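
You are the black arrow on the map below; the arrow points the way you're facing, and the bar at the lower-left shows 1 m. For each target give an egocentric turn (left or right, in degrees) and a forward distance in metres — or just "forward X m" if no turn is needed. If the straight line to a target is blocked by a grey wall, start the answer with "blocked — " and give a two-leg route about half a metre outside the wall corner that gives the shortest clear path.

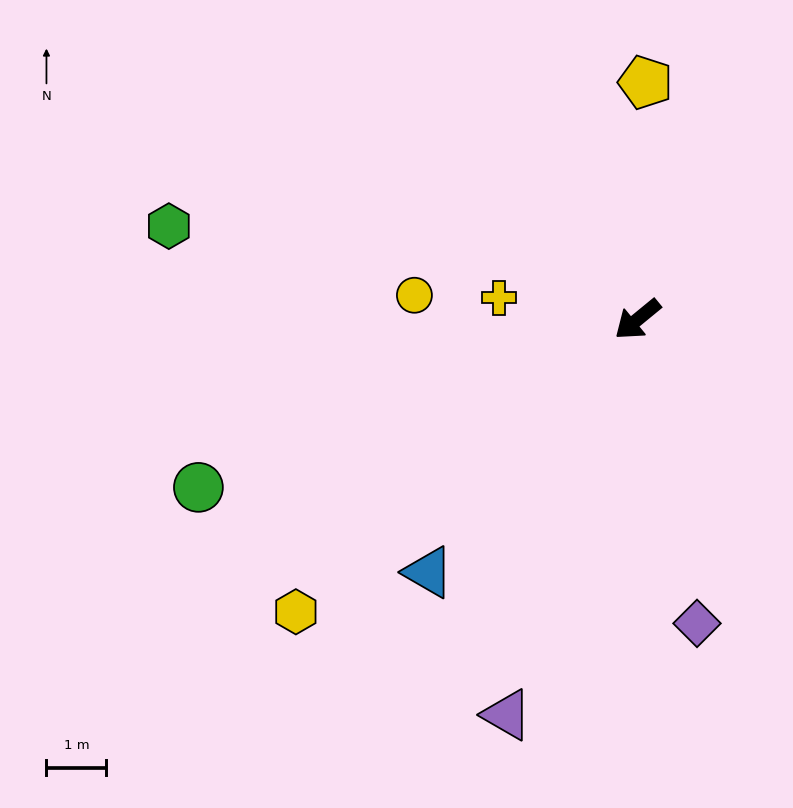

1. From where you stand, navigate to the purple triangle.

turn left 32°, forward 7.0 m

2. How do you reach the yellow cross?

turn right 48°, forward 2.3 m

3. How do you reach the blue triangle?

turn left 11°, forward 5.5 m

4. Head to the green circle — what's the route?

turn right 18°, forward 7.9 m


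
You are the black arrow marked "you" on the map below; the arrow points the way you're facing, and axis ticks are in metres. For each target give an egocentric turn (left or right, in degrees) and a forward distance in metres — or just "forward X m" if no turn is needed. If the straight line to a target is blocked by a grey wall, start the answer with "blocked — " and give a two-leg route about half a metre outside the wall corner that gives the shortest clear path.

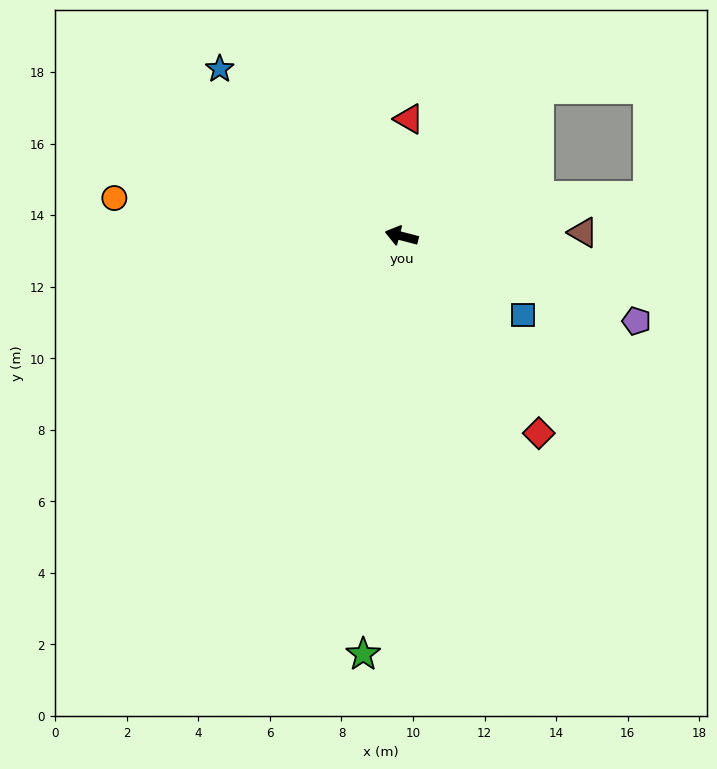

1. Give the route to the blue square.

turn left 161°, forward 4.0 m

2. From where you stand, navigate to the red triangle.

turn right 79°, forward 3.3 m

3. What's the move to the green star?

turn left 99°, forward 11.7 m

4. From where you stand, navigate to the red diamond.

turn left 139°, forward 6.7 m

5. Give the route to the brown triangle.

turn right 164°, forward 5.1 m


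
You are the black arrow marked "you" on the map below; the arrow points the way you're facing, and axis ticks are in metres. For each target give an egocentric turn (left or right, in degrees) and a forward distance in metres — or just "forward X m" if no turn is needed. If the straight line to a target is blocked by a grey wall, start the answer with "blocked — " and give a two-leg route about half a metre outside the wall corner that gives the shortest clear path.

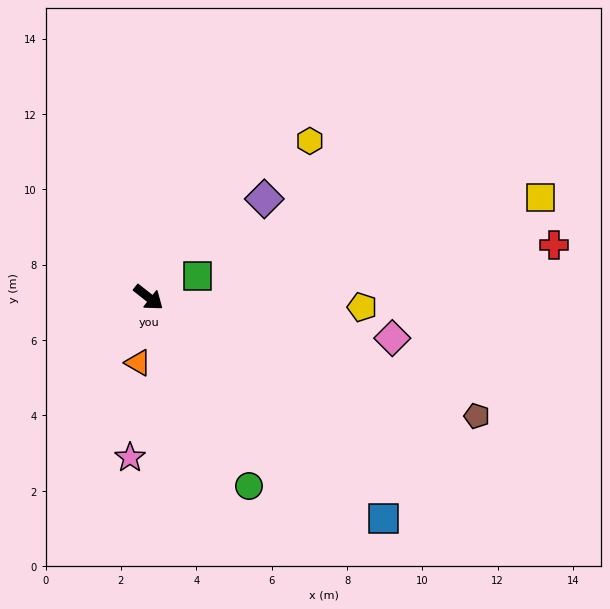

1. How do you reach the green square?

turn left 61°, forward 1.4 m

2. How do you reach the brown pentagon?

turn left 18°, forward 9.3 m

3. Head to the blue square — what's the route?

turn right 5°, forward 8.6 m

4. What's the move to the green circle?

turn right 24°, forward 5.7 m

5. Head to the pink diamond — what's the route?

turn left 29°, forward 6.6 m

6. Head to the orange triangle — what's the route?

turn right 61°, forward 1.8 m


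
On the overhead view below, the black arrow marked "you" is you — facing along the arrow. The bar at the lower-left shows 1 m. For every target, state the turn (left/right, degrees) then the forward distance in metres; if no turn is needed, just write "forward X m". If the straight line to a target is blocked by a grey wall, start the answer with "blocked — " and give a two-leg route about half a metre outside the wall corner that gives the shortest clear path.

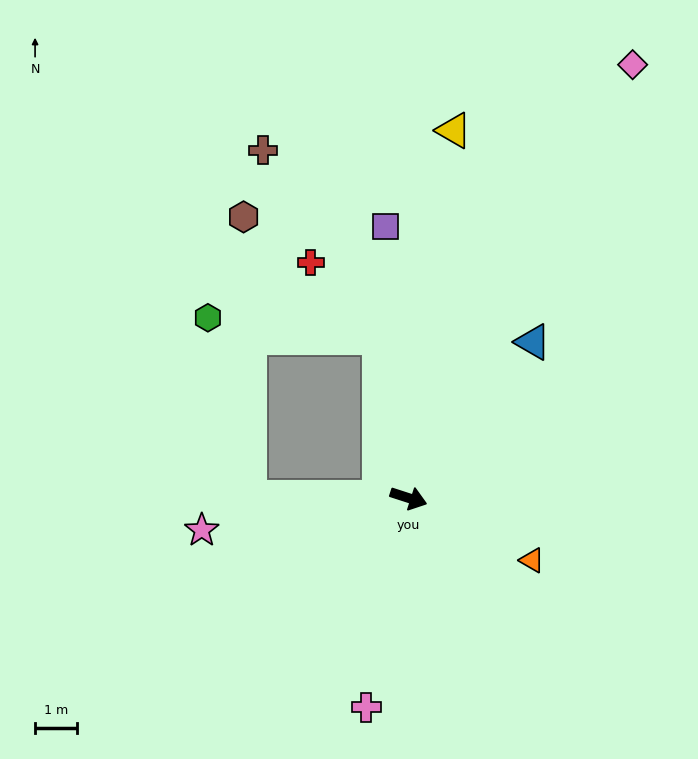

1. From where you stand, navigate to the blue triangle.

turn left 69°, forward 4.8 m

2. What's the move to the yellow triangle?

turn left 101°, forward 8.9 m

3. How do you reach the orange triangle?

turn right 9°, forward 3.3 m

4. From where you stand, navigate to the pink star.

turn right 153°, forward 5.0 m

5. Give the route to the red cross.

blocked — turn left 118°, forward 3.9 m, then turn left 33°, forward 2.4 m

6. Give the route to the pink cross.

turn right 83°, forward 5.1 m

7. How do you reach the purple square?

turn left 113°, forward 6.5 m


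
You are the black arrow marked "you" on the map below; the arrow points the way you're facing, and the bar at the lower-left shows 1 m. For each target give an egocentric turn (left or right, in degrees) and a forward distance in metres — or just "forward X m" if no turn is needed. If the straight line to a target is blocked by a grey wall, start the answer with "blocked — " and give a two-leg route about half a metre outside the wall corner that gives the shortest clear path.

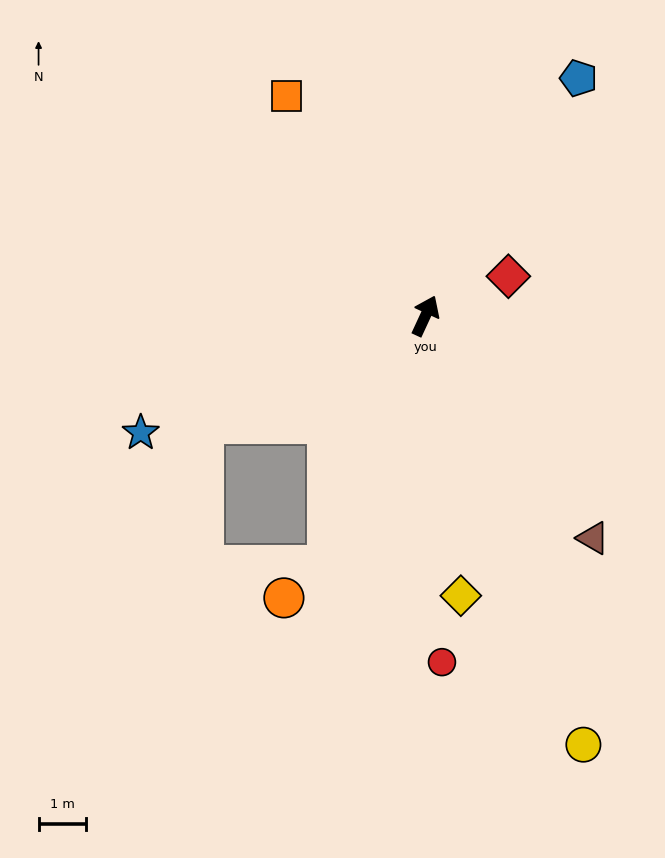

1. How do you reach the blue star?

turn left 137°, forward 6.5 m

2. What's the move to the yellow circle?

turn right 135°, forward 9.7 m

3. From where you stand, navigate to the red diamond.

turn right 40°, forward 1.9 m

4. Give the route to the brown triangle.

turn right 118°, forward 5.9 m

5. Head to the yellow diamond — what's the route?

turn right 148°, forward 6.0 m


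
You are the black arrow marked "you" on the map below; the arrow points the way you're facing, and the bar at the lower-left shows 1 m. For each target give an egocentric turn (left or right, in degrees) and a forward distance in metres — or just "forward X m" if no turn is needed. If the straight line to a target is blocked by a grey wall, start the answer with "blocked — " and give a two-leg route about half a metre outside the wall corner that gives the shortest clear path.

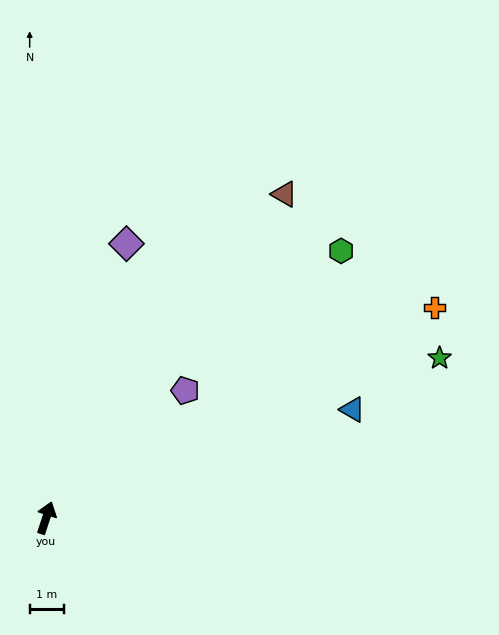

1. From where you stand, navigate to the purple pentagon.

turn right 29°, forward 5.4 m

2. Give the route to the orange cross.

turn right 43°, forward 12.7 m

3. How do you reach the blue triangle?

turn right 52°, forward 9.3 m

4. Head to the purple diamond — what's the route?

forward 8.2 m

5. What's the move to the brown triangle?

turn right 18°, forward 11.6 m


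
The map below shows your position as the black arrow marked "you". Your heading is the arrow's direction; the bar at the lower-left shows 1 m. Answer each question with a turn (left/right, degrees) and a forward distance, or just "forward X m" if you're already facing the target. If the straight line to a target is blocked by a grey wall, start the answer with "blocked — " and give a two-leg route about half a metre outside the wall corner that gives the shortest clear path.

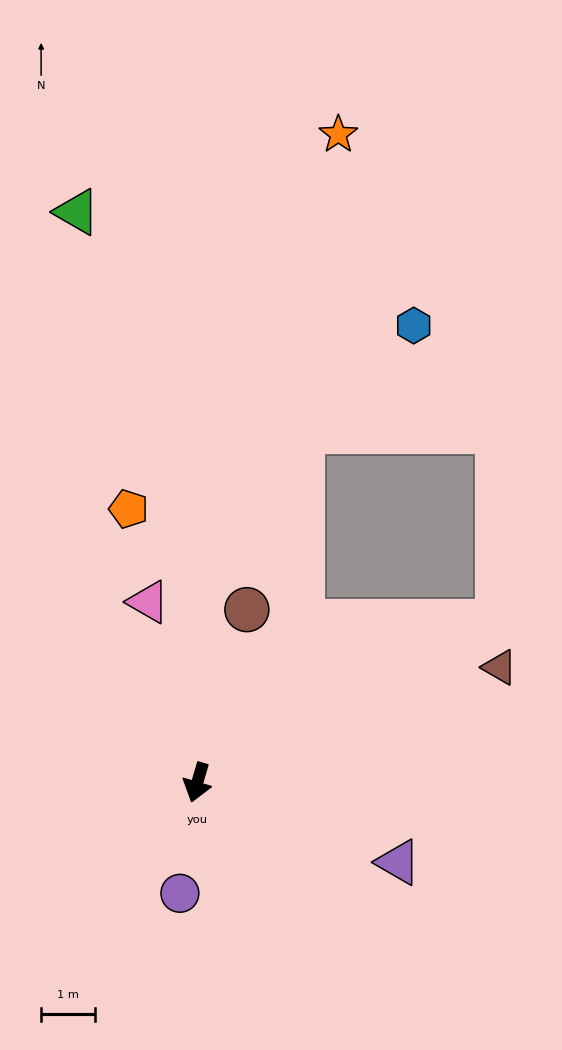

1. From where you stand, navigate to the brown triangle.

turn left 127°, forward 6.1 m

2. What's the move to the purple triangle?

turn left 85°, forward 4.0 m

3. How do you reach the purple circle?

turn left 7°, forward 2.1 m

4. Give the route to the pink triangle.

turn right 148°, forward 3.5 m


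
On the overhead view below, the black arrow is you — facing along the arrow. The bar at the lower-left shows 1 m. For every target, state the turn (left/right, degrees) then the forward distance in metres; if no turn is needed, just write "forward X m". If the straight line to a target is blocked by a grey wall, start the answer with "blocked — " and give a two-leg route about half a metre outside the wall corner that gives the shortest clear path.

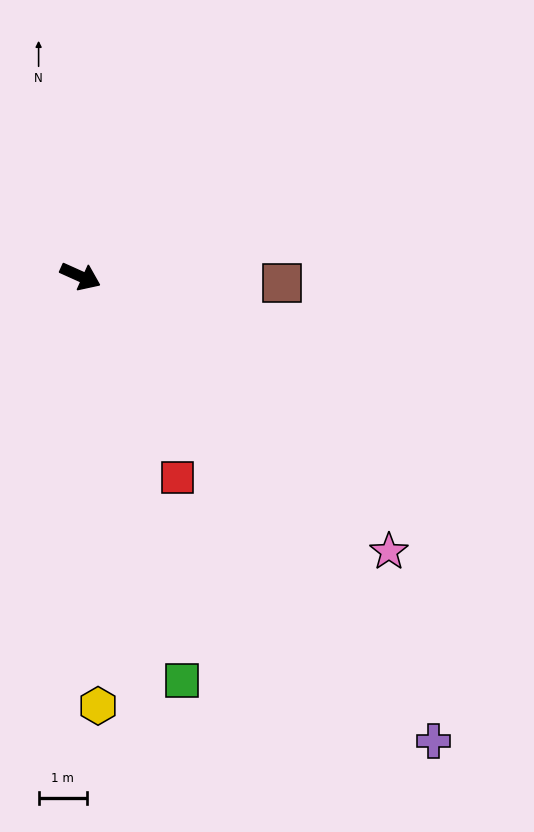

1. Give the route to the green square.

turn right 52°, forward 8.6 m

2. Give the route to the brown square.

turn left 22°, forward 4.2 m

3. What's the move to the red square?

turn right 40°, forward 4.6 m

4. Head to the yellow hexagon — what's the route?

turn right 63°, forward 8.9 m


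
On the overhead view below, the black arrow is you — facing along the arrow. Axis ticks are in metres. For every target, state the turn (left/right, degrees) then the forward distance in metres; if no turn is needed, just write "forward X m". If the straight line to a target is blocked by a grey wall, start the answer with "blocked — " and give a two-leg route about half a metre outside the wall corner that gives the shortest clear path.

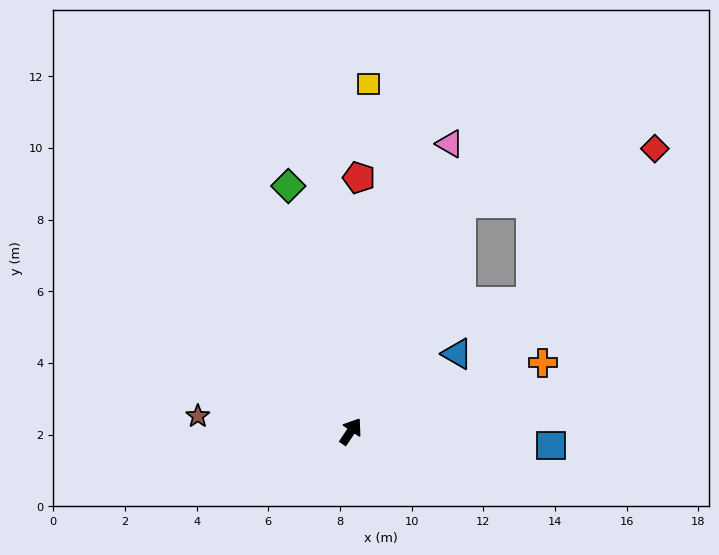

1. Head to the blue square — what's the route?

turn right 60°, forward 5.6 m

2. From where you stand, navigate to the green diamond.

turn left 48°, forward 7.1 m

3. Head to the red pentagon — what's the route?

turn left 32°, forward 7.1 m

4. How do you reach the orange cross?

turn right 36°, forward 5.7 m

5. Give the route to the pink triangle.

turn left 15°, forward 8.5 m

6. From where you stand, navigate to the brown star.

turn left 118°, forward 4.3 m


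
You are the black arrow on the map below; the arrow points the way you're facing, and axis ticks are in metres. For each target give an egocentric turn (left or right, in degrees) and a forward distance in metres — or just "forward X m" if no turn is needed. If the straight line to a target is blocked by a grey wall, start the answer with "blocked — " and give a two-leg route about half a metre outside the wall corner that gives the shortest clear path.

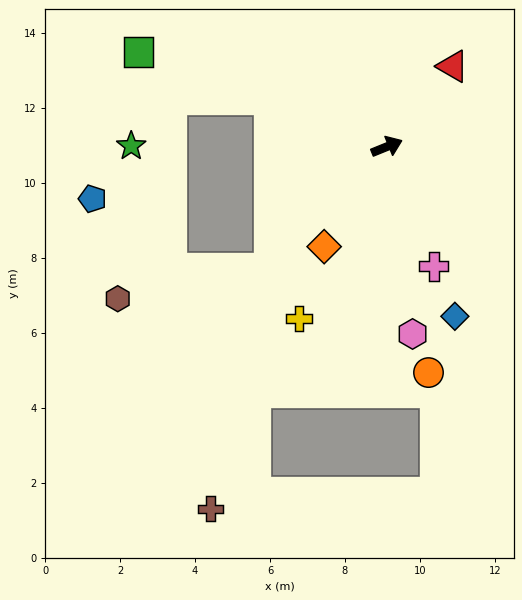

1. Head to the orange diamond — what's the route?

turn right 144°, forward 3.1 m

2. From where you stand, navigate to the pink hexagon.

turn right 104°, forward 5.0 m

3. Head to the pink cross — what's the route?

turn right 91°, forward 3.4 m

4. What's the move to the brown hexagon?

blocked — turn right 156°, forward 4.5 m, then turn right 35°, forward 4.1 m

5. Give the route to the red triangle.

turn left 29°, forward 2.8 m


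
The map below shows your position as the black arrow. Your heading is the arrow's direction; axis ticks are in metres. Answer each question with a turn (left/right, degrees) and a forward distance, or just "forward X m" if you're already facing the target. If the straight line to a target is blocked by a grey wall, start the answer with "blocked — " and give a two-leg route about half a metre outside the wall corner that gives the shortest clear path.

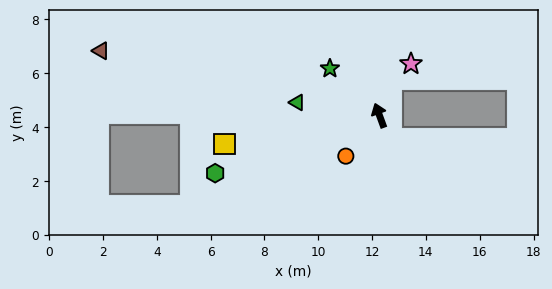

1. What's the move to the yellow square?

turn left 80°, forward 5.8 m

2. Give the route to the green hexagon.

turn left 89°, forward 6.5 m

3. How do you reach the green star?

turn left 26°, forward 2.5 m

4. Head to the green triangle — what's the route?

turn left 61°, forward 3.1 m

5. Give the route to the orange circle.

turn left 120°, forward 2.0 m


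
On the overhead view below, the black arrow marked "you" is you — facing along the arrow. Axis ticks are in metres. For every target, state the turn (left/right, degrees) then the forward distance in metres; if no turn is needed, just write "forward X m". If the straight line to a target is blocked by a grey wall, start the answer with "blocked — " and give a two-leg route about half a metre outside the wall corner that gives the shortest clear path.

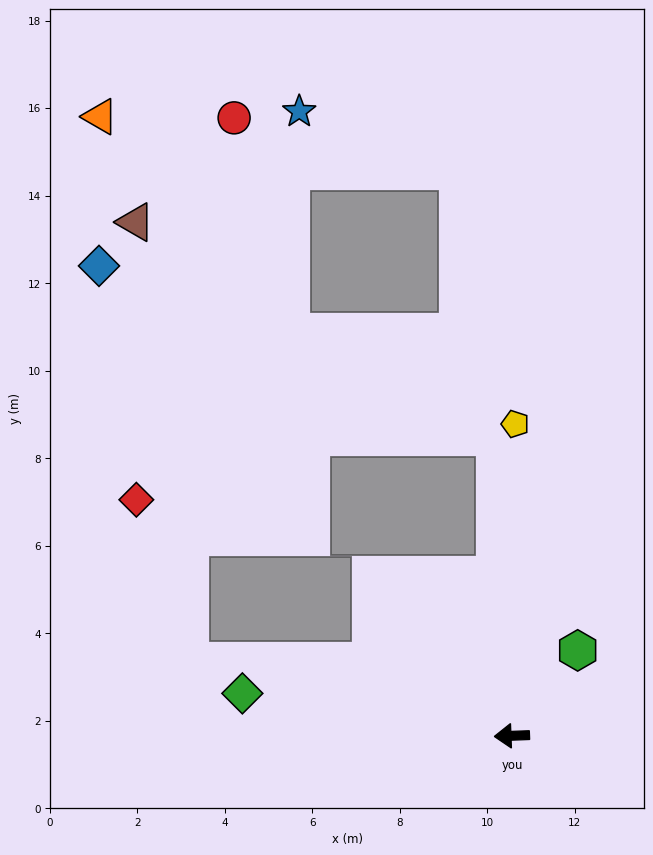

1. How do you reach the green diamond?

turn right 11°, forward 6.2 m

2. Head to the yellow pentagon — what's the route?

turn right 93°, forward 7.1 m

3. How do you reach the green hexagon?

turn right 130°, forward 2.5 m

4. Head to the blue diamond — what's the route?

blocked — turn right 89°, forward 6.8 m, then turn left 63°, forward 9.9 m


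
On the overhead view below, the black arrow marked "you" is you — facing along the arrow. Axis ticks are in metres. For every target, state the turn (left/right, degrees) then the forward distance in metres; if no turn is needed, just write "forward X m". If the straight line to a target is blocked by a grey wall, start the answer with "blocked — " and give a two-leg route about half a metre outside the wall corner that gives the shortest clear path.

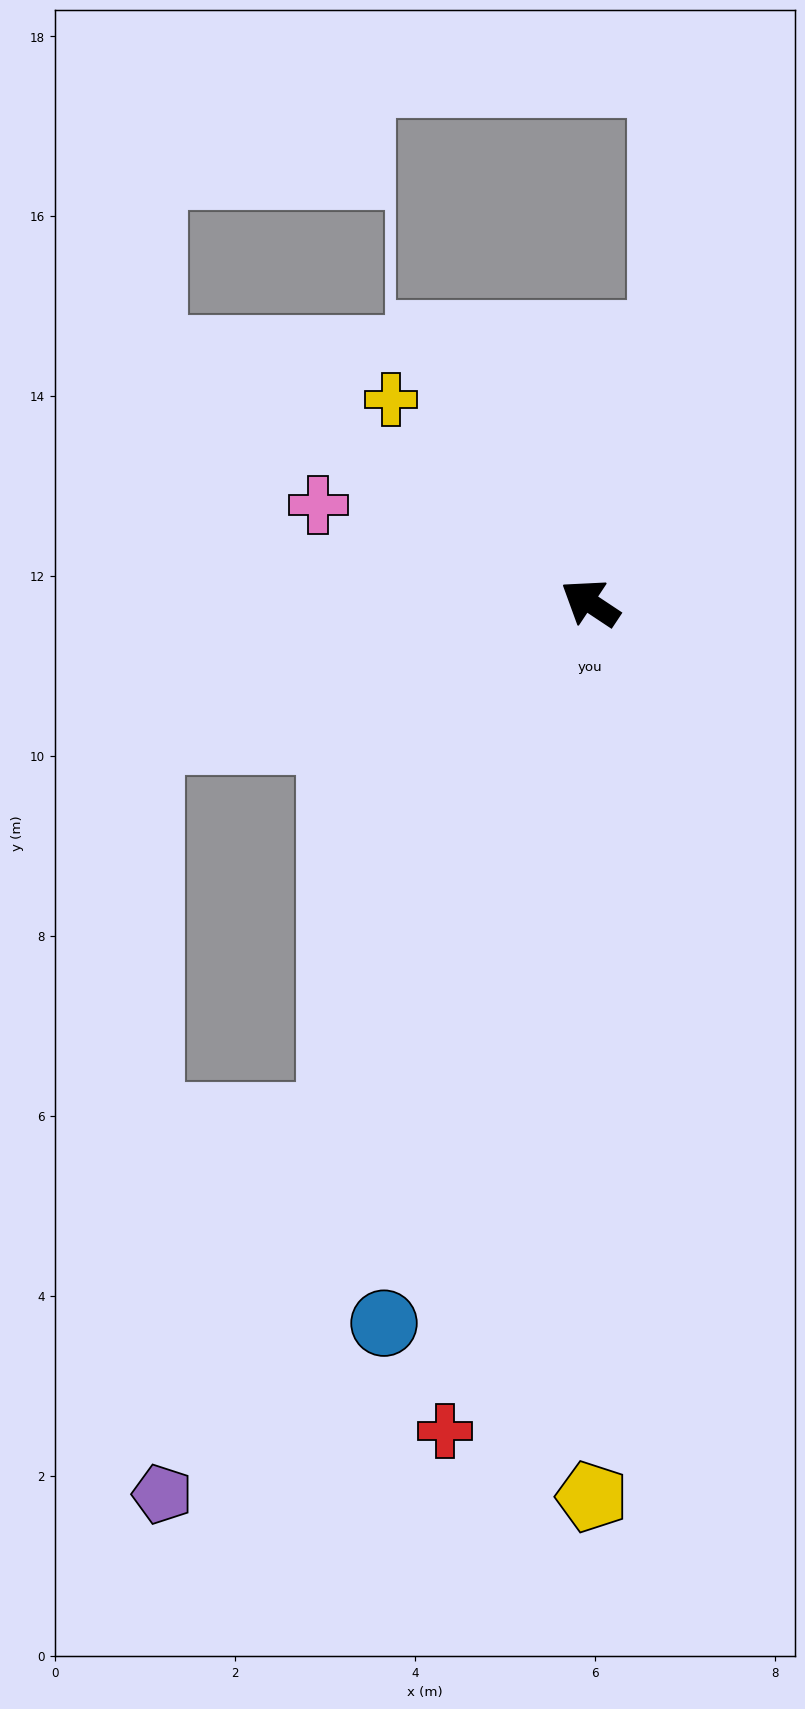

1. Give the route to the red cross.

turn left 114°, forward 9.3 m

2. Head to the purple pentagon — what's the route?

turn left 98°, forward 11.0 m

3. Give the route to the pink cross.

turn left 14°, forward 3.2 m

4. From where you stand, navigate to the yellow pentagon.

turn left 124°, forward 9.9 m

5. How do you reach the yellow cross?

turn right 12°, forward 3.2 m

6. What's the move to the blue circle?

turn left 108°, forward 8.3 m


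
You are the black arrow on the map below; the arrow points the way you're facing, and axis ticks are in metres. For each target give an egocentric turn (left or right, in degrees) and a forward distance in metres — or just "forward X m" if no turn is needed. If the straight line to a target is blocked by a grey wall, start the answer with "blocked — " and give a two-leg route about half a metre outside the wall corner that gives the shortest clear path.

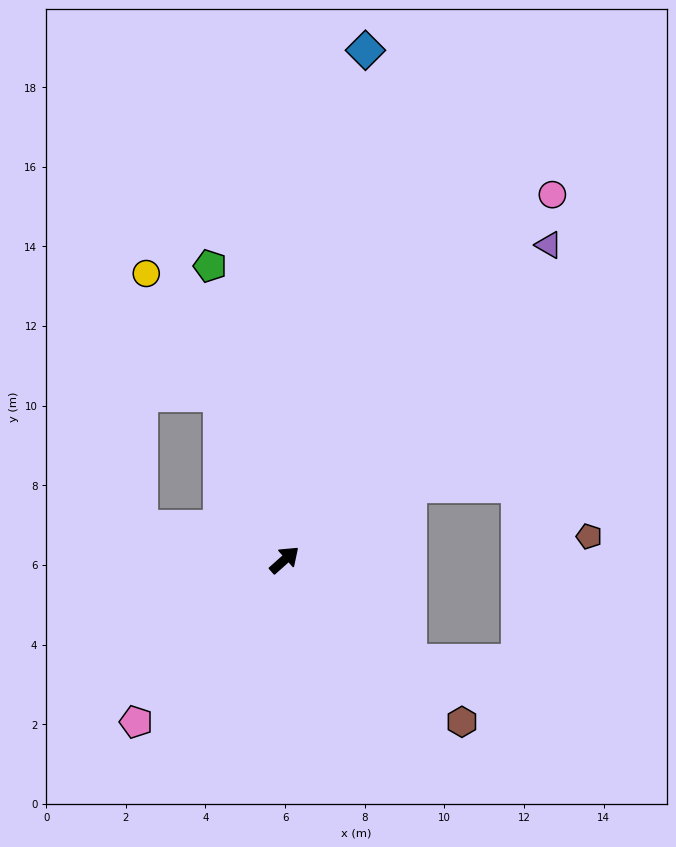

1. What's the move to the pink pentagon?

turn right 174°, forward 5.5 m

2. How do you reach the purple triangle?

turn left 8°, forward 10.3 m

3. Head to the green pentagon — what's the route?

turn left 63°, forward 7.6 m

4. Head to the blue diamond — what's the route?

turn left 39°, forward 13.0 m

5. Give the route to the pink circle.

turn left 12°, forward 11.4 m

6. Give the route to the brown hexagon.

turn right 84°, forward 6.0 m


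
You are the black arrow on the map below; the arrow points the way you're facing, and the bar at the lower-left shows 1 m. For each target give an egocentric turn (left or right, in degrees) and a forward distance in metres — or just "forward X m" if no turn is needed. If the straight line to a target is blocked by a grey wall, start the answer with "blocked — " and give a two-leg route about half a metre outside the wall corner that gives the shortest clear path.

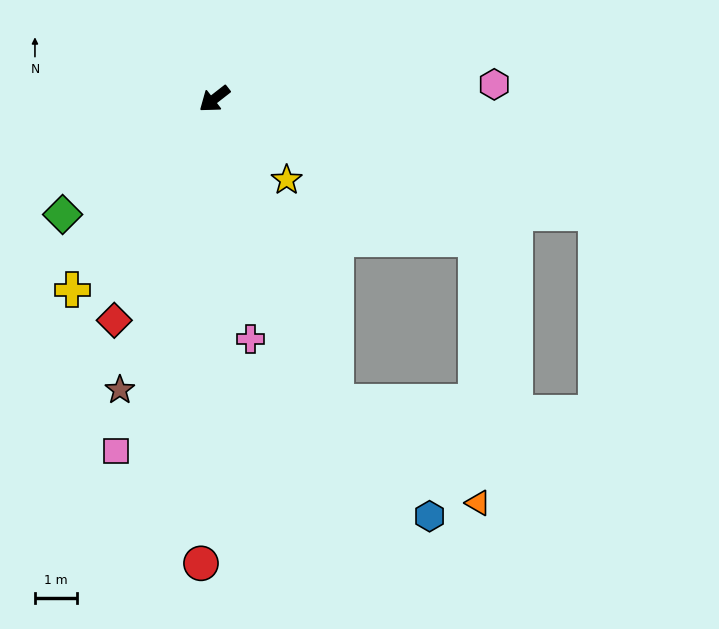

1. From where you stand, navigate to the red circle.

turn left 50°, forward 11.1 m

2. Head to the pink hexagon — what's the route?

turn left 145°, forward 6.7 m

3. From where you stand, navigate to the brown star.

turn left 34°, forward 7.3 m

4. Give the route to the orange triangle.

blocked — turn left 74°, forward 7.8 m, then turn left 33°, forward 4.2 m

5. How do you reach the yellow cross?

turn left 15°, forward 5.7 m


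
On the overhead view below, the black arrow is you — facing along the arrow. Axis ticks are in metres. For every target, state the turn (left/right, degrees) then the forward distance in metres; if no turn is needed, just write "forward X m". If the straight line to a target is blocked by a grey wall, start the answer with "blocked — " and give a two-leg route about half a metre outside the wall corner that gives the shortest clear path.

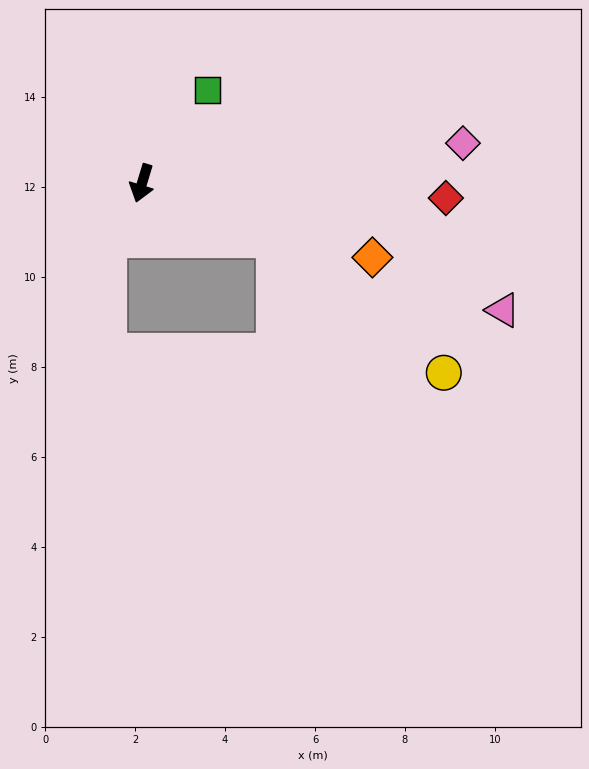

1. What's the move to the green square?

turn left 162°, forward 2.5 m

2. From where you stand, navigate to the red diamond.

turn left 104°, forward 6.8 m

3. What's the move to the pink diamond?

turn left 114°, forward 7.2 m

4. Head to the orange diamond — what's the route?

turn left 89°, forward 5.4 m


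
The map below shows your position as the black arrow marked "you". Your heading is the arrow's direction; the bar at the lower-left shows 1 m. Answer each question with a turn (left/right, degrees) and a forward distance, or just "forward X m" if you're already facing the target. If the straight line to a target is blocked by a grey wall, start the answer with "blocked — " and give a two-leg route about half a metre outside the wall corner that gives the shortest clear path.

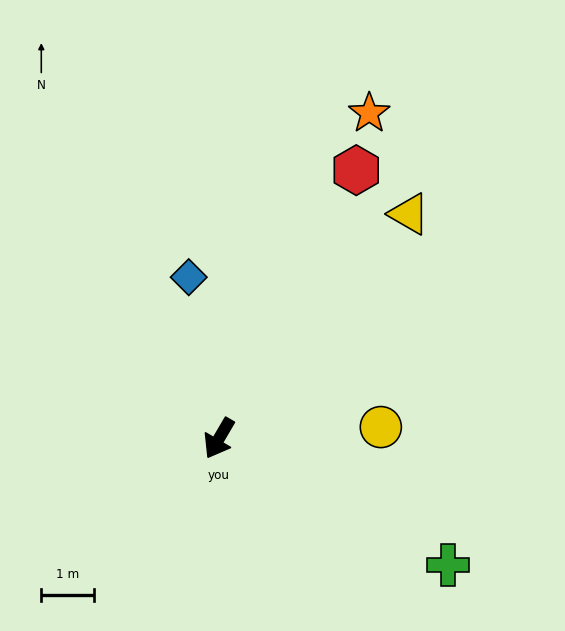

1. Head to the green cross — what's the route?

turn left 91°, forward 5.0 m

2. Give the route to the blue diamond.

turn right 139°, forward 3.1 m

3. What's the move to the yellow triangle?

turn left 170°, forward 5.6 m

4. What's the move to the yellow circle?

turn left 124°, forward 3.1 m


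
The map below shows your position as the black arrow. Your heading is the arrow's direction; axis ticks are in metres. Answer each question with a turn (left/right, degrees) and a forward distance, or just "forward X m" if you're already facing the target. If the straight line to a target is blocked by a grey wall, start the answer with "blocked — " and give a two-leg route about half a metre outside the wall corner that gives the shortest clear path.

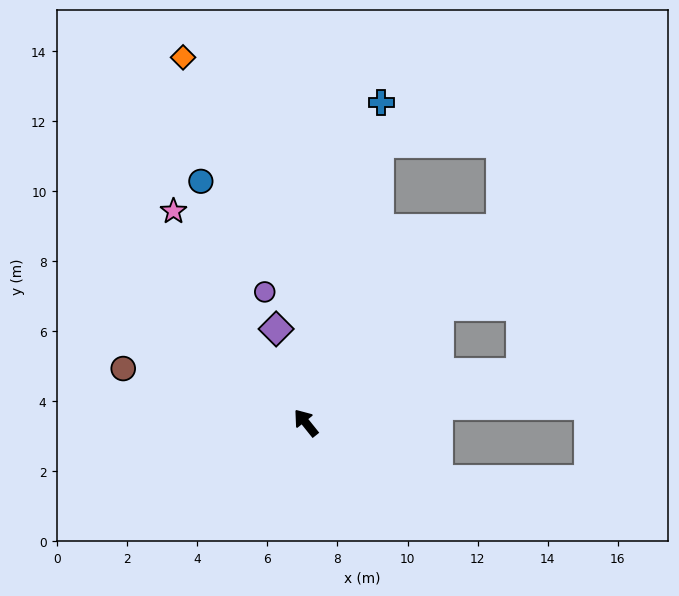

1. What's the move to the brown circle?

turn left 35°, forward 5.4 m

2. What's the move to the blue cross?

turn right 52°, forward 9.4 m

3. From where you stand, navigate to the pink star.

turn right 7°, forward 7.1 m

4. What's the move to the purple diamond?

turn right 21°, forward 2.8 m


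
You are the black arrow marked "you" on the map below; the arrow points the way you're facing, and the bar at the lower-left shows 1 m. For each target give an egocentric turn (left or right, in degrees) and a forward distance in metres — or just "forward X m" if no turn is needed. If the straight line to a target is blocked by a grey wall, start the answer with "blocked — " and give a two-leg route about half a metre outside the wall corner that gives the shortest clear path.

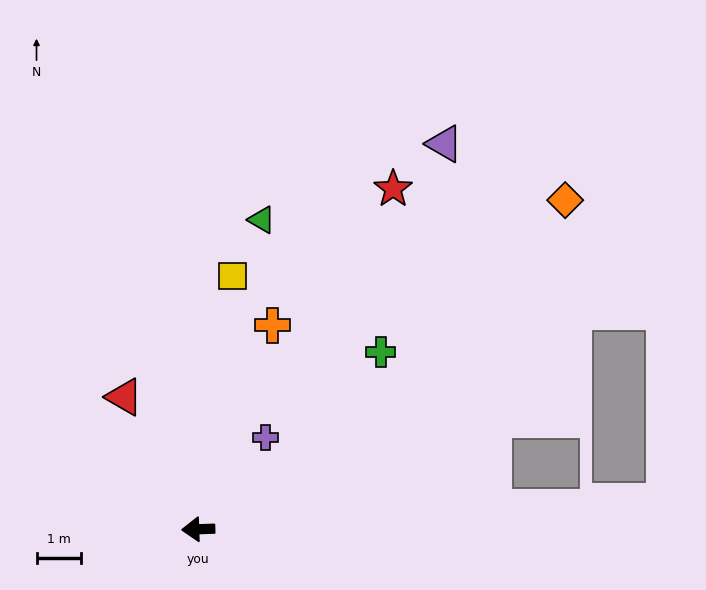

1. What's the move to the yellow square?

turn right 100°, forward 5.8 m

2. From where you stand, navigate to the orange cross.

turn right 112°, forward 4.9 m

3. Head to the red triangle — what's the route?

turn right 63°, forward 3.4 m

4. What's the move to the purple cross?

turn right 128°, forward 2.6 m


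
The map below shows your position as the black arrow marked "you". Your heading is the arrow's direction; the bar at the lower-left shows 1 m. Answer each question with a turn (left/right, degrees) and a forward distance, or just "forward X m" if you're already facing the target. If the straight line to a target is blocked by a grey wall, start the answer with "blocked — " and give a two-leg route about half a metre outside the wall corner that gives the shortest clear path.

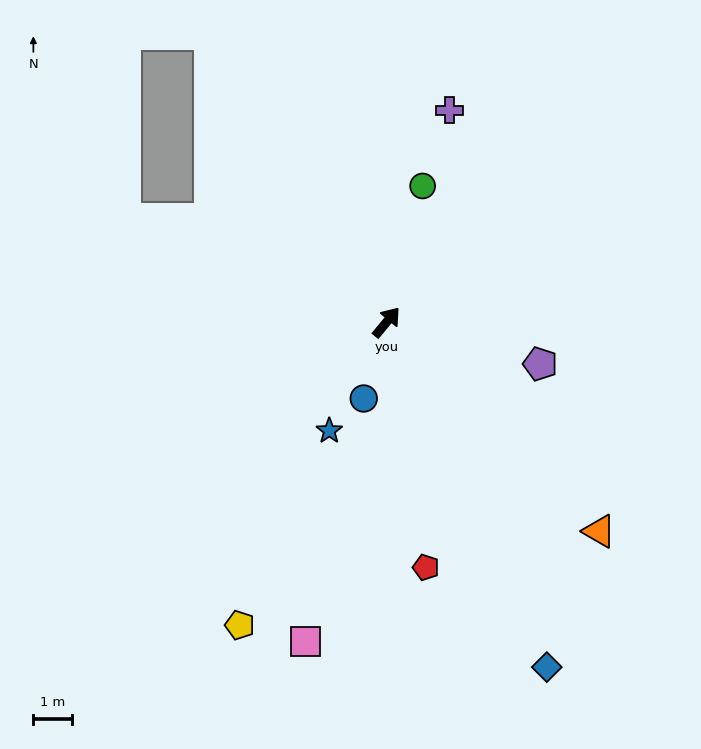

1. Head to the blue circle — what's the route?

turn right 157°, forward 2.1 m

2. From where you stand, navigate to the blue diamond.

turn right 115°, forward 10.0 m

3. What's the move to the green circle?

turn left 25°, forward 3.7 m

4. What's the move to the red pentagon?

turn right 131°, forward 6.5 m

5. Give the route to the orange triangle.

turn right 95°, forward 7.8 m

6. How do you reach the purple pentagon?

turn right 66°, forward 4.2 m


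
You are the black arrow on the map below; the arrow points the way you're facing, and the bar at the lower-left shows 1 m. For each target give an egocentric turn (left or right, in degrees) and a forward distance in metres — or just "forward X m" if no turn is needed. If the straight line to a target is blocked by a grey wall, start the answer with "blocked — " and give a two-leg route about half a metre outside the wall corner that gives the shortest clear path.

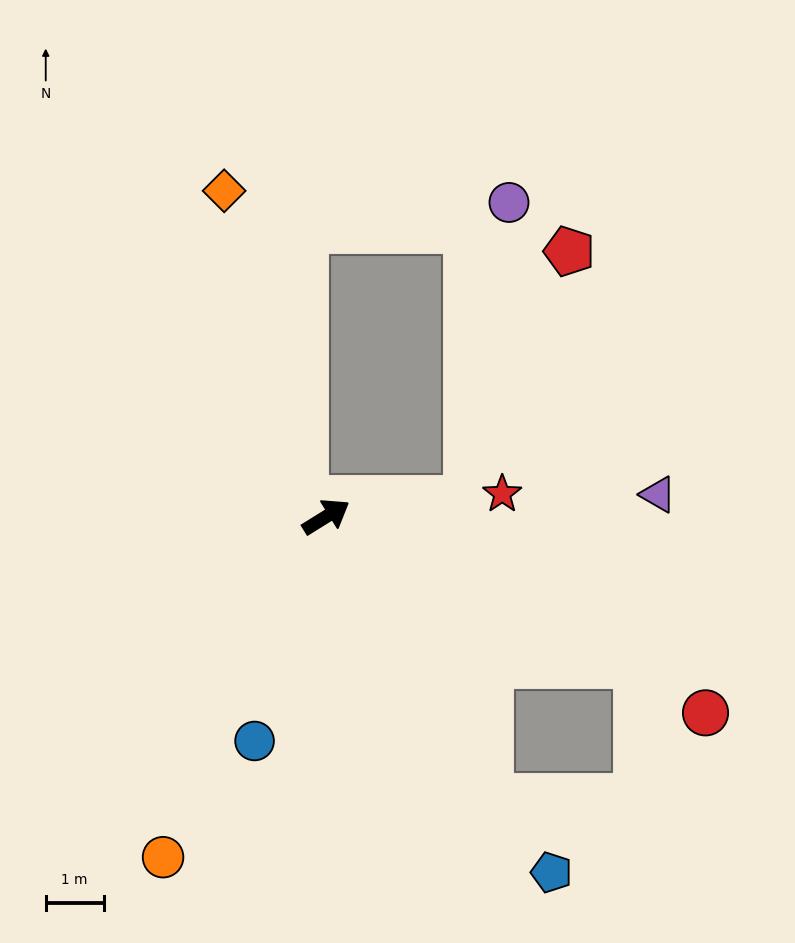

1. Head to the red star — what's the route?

turn right 25°, forward 3.1 m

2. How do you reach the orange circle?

turn right 147°, forward 6.5 m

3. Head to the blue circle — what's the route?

turn right 140°, forward 4.1 m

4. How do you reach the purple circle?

blocked — turn right 25°, forward 2.5 m, then turn left 75°, forward 5.2 m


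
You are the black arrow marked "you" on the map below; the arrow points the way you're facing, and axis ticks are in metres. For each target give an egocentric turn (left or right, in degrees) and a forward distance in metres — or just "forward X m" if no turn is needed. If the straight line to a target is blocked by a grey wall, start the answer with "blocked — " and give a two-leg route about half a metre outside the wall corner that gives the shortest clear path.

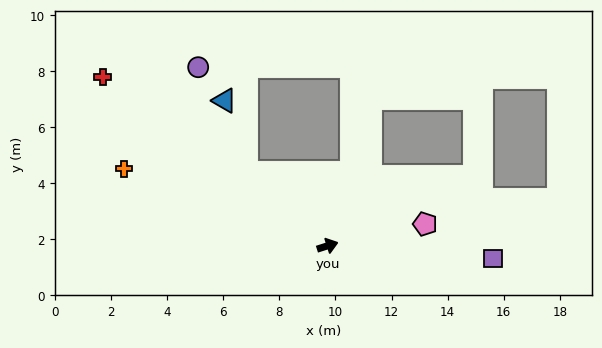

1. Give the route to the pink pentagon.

turn right 5°, forward 3.6 m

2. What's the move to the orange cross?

turn left 142°, forward 7.8 m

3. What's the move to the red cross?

turn left 125°, forward 10.0 m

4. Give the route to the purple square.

turn right 22°, forward 5.9 m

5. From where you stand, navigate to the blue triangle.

blocked — turn left 121°, forward 3.9 m, then turn right 32°, forward 2.7 m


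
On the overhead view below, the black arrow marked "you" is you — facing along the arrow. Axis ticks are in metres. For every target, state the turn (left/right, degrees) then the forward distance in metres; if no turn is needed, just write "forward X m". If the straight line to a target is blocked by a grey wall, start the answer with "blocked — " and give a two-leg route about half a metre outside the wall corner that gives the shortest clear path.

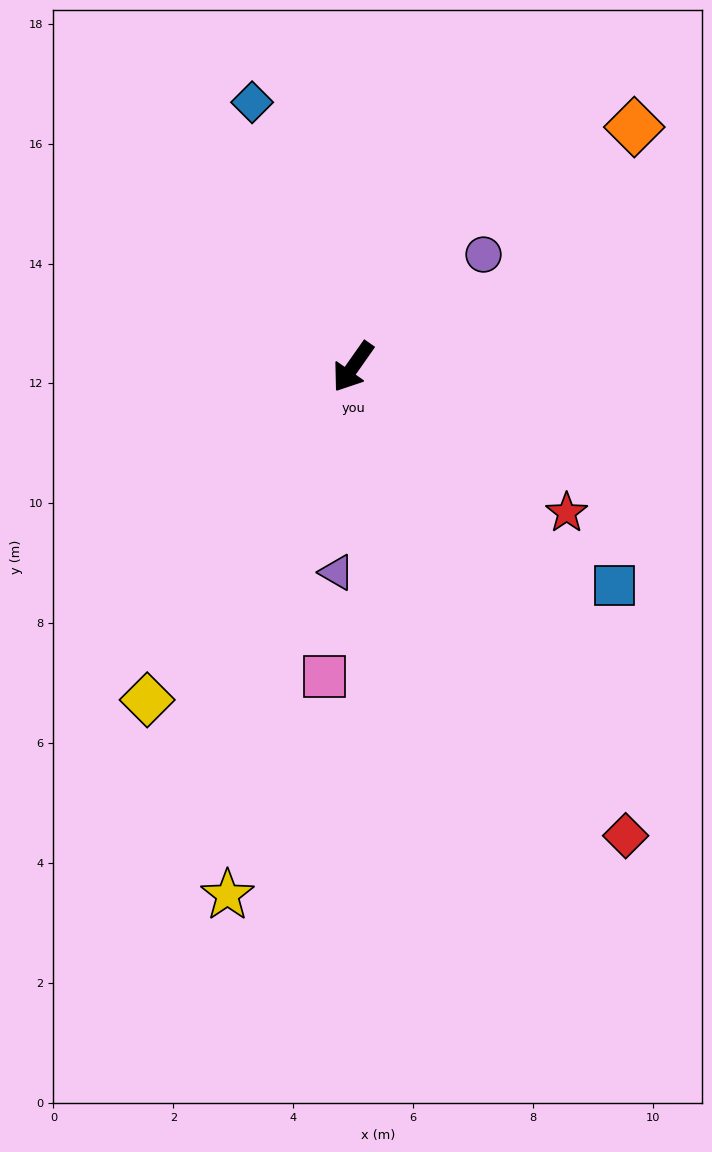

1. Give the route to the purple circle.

turn left 166°, forward 2.9 m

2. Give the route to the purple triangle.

turn left 31°, forward 3.4 m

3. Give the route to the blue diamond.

turn right 124°, forward 4.7 m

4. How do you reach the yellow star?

turn left 22°, forward 9.1 m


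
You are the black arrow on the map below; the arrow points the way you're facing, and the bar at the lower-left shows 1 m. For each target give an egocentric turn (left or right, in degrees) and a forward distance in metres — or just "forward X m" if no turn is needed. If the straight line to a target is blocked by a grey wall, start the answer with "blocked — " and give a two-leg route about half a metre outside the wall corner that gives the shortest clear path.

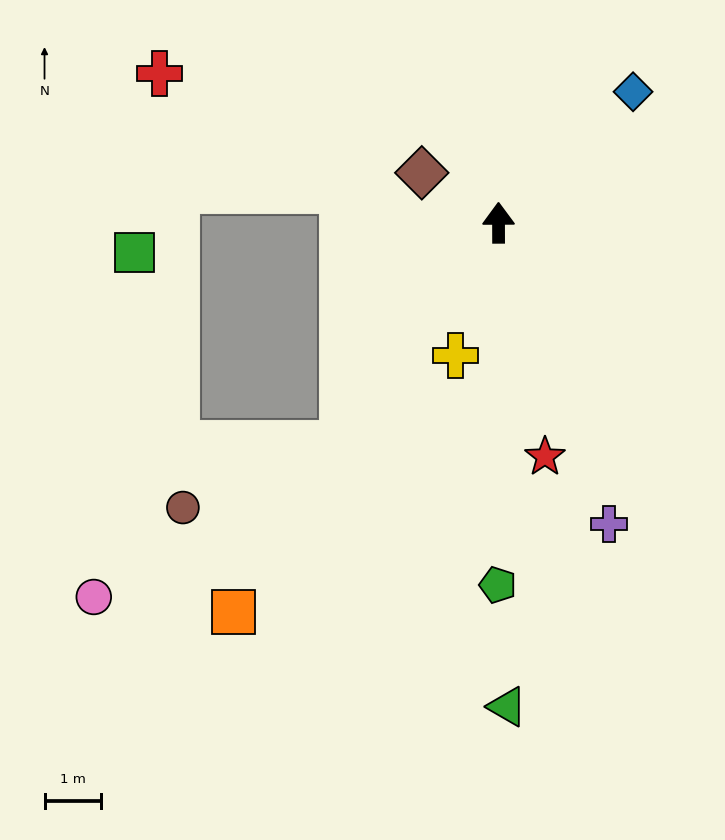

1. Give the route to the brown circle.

blocked — turn left 145°, forward 4.8 m, then turn right 34°, forward 3.1 m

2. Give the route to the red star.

turn right 169°, forward 4.2 m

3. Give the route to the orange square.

turn left 146°, forward 8.4 m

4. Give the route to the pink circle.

blocked — turn left 145°, forward 4.8 m, then turn right 24°, forward 5.2 m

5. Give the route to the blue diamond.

turn right 46°, forward 3.3 m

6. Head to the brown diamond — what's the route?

turn left 57°, forward 1.6 m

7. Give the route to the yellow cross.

turn left 162°, forward 2.5 m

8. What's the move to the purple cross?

turn right 160°, forward 5.7 m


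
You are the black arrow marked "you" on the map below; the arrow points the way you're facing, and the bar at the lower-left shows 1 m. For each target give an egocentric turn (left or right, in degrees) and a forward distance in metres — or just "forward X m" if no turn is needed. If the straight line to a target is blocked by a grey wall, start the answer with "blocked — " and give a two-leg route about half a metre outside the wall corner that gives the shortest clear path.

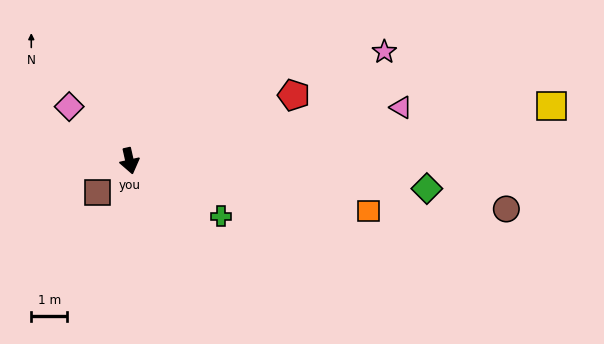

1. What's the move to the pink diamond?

turn right 145°, forward 2.2 m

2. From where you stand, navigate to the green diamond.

turn left 72°, forward 8.3 m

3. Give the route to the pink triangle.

turn left 88°, forward 7.7 m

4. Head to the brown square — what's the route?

turn right 58°, forward 1.3 m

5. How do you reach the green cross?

turn left 46°, forward 3.0 m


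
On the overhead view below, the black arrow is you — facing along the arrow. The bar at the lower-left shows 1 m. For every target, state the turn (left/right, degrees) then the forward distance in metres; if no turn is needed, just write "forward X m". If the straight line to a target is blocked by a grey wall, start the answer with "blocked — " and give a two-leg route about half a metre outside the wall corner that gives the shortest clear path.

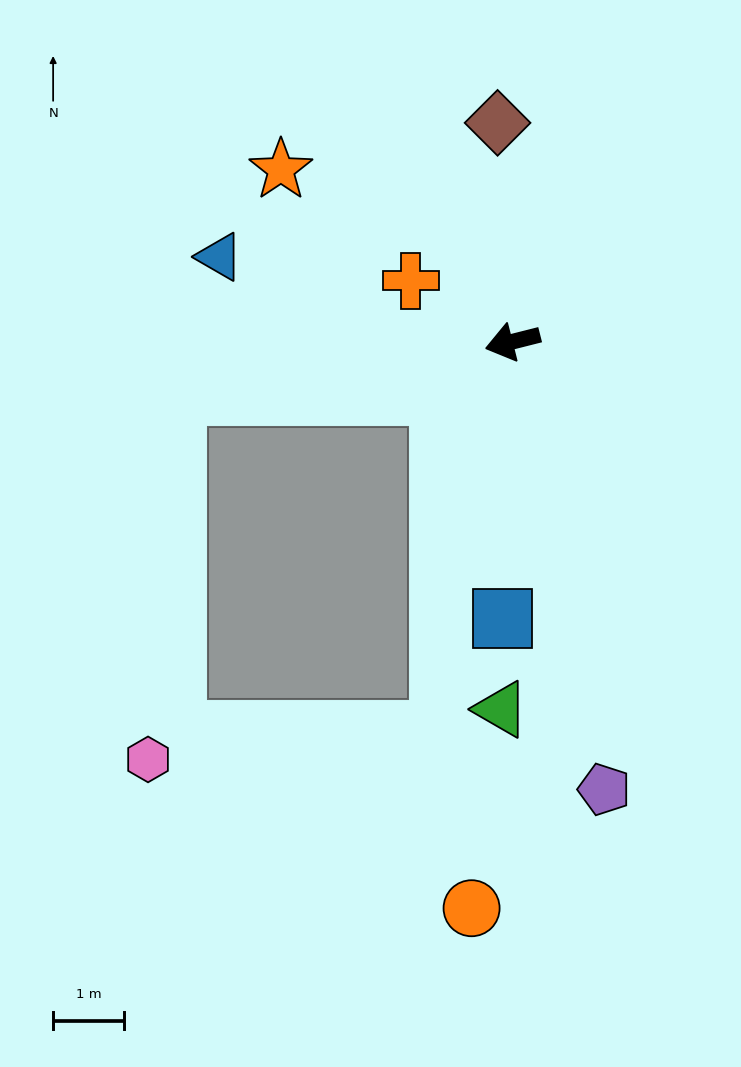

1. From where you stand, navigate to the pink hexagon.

blocked — turn right 5°, forward 4.8 m, then turn left 76°, forward 5.2 m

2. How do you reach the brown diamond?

turn right 100°, forward 3.1 m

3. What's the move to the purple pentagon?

turn left 87°, forward 6.5 m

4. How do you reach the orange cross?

turn right 45°, forward 1.7 m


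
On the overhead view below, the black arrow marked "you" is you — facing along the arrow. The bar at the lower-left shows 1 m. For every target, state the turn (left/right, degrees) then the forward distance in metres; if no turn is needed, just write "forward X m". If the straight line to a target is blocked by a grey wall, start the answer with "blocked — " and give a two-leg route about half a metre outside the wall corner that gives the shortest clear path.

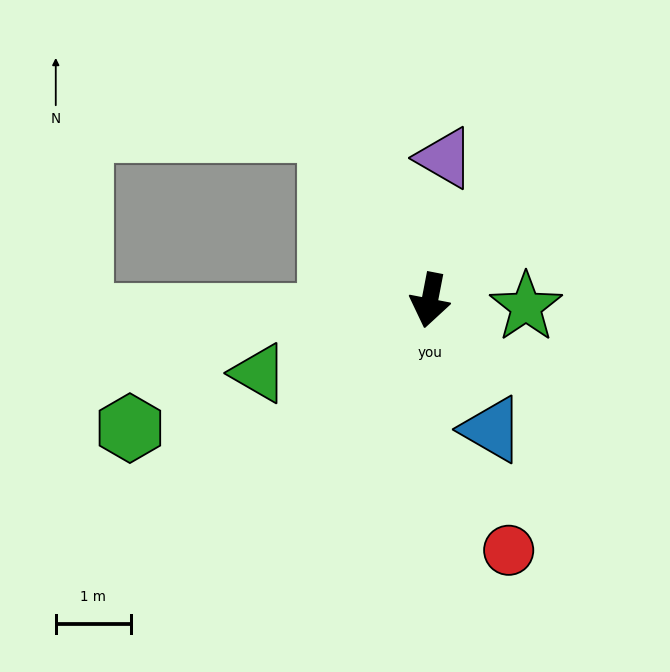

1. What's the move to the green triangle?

turn right 56°, forward 2.5 m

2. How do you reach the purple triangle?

turn right 175°, forward 1.9 m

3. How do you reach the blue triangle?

turn left 37°, forward 1.9 m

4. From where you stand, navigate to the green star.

turn left 97°, forward 1.3 m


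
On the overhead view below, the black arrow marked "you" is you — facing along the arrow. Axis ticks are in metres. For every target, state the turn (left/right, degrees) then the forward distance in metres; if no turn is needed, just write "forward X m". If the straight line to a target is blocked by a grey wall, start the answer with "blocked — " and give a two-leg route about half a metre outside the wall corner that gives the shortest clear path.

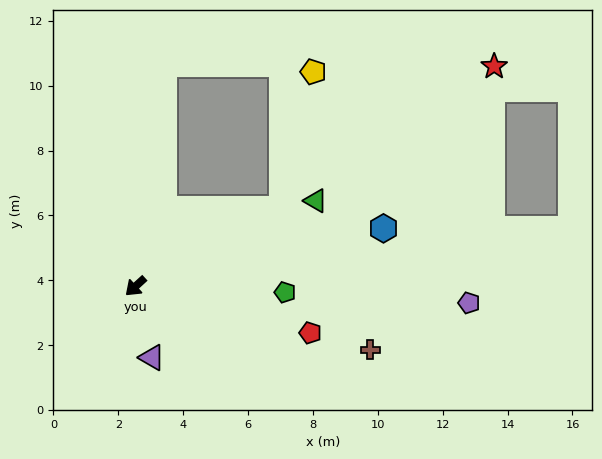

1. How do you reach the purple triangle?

turn left 60°, forward 2.3 m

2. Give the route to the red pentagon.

turn left 123°, forward 5.6 m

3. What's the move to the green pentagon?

turn left 135°, forward 4.6 m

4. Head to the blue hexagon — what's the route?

turn left 151°, forward 7.8 m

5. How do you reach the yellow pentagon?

blocked — turn left 165°, forward 5.1 m, then turn left 50°, forward 4.4 m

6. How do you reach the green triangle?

turn left 163°, forward 6.1 m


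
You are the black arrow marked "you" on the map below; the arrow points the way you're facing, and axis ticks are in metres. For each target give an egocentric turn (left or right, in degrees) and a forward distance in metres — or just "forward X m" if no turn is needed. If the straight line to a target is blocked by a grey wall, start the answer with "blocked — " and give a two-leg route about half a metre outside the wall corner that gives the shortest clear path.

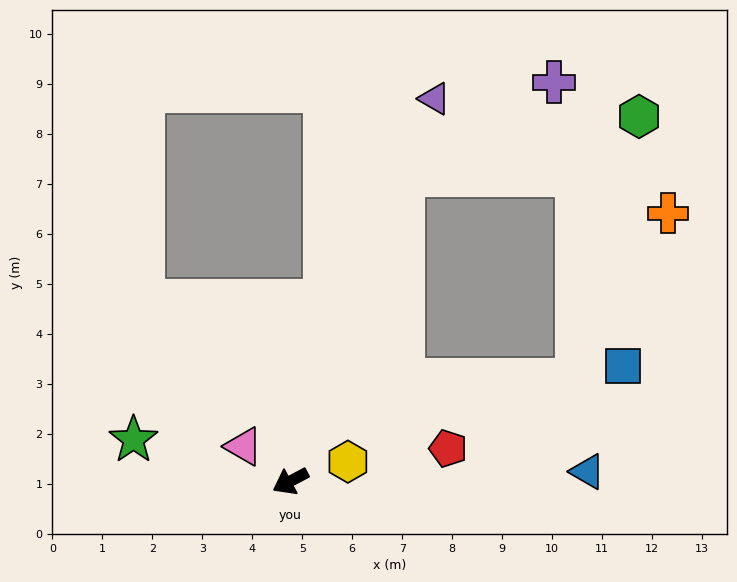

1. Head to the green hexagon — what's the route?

blocked — turn right 138°, forward 6.5 m, then turn right 56°, forward 4.9 m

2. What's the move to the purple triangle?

turn right 139°, forward 8.2 m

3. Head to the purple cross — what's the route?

blocked — turn right 138°, forward 6.5 m, then turn right 38°, forward 3.5 m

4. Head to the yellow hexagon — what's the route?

turn left 171°, forward 1.2 m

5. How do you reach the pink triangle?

turn right 64°, forward 1.2 m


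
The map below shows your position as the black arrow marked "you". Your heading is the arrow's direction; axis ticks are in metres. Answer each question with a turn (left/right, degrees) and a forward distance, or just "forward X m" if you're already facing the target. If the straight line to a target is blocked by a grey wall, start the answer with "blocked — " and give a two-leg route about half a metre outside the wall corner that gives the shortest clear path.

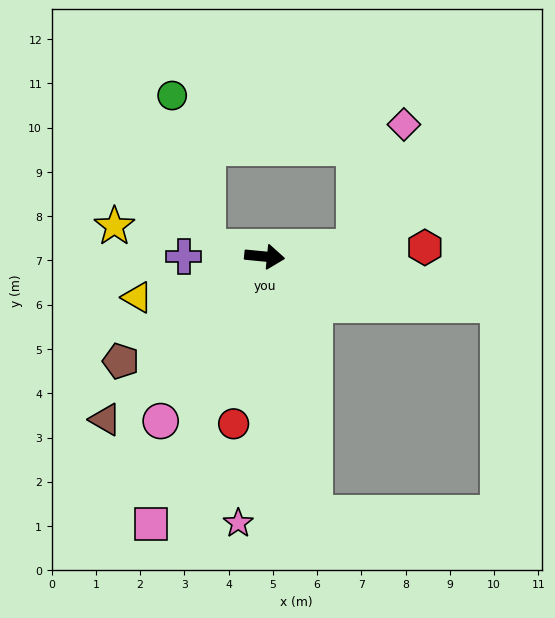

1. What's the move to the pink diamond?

blocked — turn left 11°, forward 2.1 m, then turn left 63°, forward 3.0 m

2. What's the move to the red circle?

turn right 95°, forward 3.8 m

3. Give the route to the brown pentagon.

turn right 138°, forward 4.0 m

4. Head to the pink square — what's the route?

turn right 107°, forward 6.6 m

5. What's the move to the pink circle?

turn right 117°, forward 4.4 m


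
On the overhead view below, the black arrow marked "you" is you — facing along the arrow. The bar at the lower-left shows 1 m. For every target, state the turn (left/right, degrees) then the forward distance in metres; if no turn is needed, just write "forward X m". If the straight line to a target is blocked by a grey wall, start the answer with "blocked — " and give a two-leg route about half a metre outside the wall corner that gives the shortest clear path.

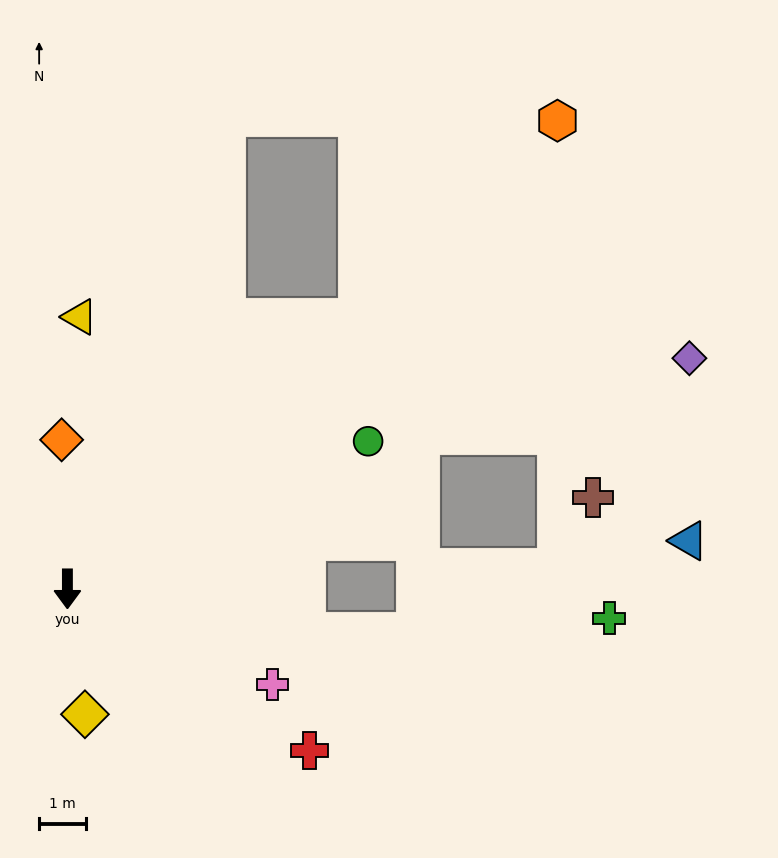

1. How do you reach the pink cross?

turn left 65°, forward 4.8 m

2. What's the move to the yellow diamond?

turn left 8°, forward 2.7 m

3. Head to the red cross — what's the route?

turn left 56°, forward 6.2 m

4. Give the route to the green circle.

turn left 116°, forward 7.2 m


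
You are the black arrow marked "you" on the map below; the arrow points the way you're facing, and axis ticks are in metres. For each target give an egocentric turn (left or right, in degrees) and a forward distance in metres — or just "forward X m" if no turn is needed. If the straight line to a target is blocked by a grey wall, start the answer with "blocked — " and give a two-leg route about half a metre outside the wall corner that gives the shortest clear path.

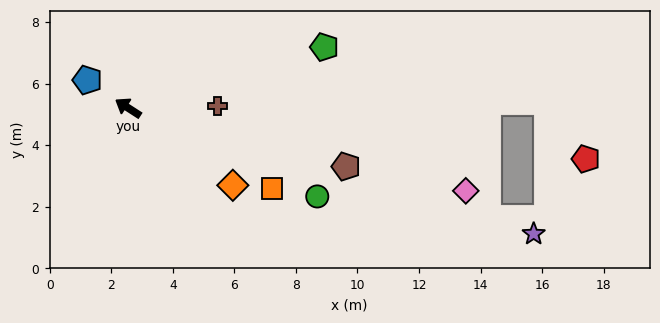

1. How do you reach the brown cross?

turn right 146°, forward 2.9 m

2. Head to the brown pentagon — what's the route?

turn right 162°, forward 7.3 m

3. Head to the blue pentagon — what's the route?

forward 1.6 m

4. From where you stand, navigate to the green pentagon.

turn right 130°, forward 6.7 m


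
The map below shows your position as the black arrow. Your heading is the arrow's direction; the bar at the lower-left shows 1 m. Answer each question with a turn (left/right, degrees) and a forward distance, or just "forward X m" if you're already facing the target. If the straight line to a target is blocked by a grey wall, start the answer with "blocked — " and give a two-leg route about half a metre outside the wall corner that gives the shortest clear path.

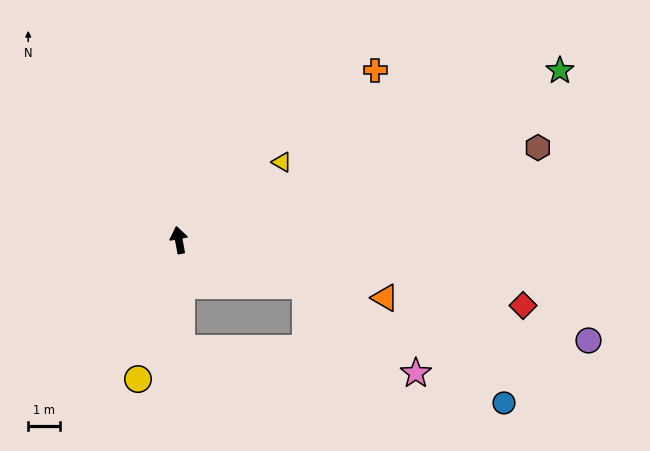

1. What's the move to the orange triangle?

turn right 116°, forward 6.8 m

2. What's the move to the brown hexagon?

turn right 86°, forward 11.7 m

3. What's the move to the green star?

turn right 76°, forward 13.2 m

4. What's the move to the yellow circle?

turn left 153°, forward 4.6 m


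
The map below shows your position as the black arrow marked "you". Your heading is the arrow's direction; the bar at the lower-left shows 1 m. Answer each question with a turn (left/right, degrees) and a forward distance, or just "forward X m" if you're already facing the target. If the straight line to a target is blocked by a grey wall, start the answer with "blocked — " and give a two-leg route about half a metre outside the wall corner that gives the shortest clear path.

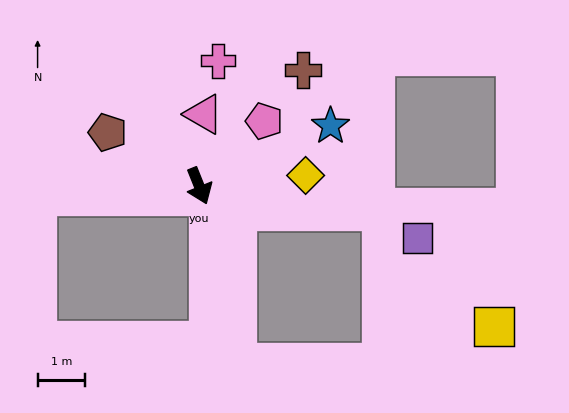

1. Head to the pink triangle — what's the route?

turn left 154°, forward 1.5 m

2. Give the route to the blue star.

turn left 93°, forward 3.0 m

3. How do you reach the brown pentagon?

turn right 142°, forward 2.2 m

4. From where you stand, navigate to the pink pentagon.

turn left 113°, forward 1.9 m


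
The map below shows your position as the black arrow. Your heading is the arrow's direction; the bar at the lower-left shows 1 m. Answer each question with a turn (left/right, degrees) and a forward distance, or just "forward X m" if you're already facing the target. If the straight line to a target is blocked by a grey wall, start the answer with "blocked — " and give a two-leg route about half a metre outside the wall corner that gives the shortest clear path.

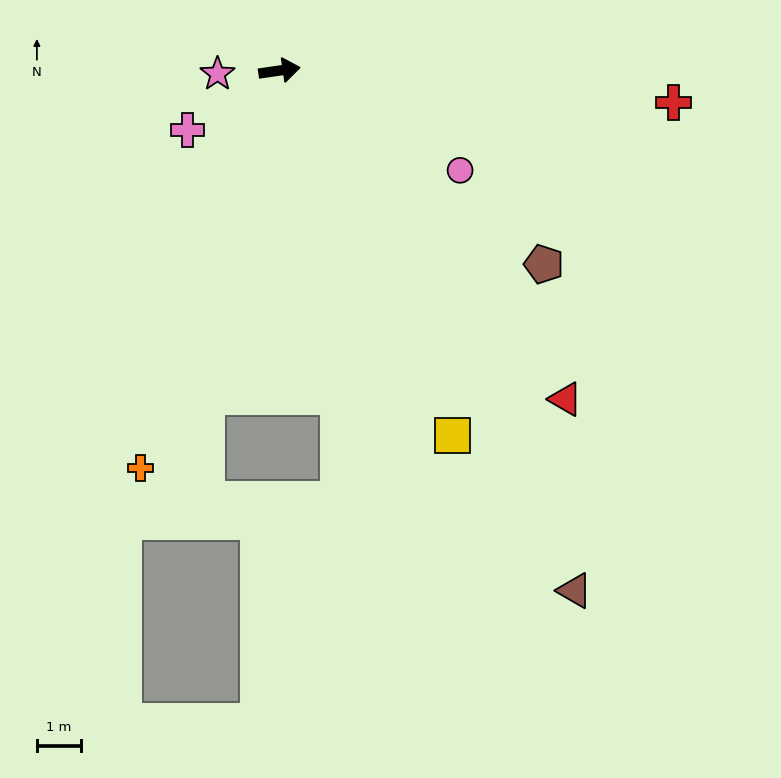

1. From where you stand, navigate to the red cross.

turn right 13°, forward 9.0 m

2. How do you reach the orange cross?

turn right 118°, forward 9.6 m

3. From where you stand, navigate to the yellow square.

turn right 73°, forward 9.2 m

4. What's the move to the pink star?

turn left 175°, forward 1.4 m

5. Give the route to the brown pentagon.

turn right 45°, forward 7.5 m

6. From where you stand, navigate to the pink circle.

turn right 37°, forward 4.7 m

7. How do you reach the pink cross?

turn right 155°, forward 2.5 m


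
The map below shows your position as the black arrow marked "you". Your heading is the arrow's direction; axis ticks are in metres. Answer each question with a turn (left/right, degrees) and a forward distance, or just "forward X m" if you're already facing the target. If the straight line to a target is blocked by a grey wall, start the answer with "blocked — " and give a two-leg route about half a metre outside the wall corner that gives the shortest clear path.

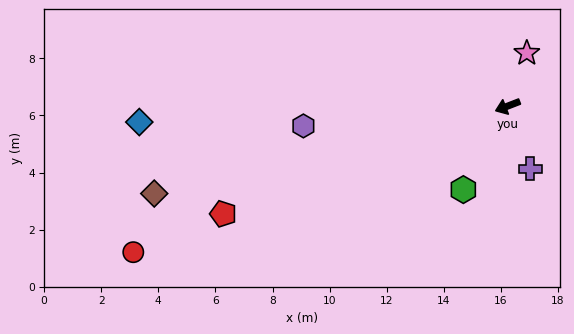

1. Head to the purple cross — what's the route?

turn left 89°, forward 2.3 m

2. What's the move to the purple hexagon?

turn right 16°, forward 7.2 m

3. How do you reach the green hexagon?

turn left 41°, forward 3.3 m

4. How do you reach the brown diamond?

turn right 7°, forward 12.8 m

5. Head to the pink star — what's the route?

turn right 131°, forward 2.0 m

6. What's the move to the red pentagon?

forward 10.7 m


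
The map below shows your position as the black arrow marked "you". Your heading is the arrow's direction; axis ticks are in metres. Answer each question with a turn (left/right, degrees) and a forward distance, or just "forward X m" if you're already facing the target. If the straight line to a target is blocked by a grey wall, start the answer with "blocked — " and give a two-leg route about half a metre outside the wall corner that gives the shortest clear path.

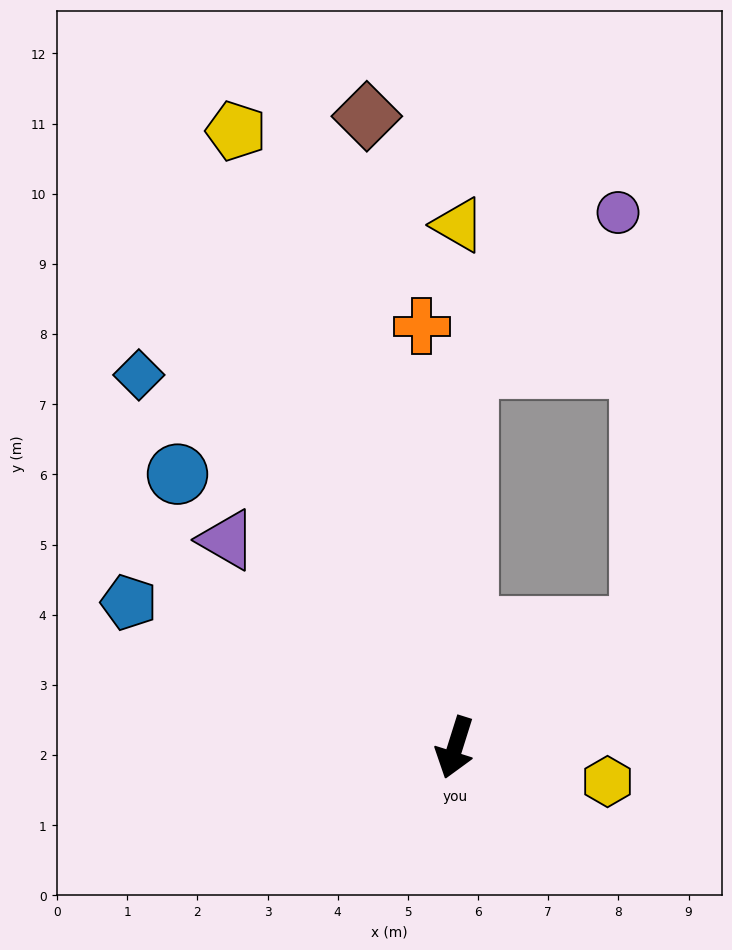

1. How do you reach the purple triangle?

turn right 115°, forward 4.4 m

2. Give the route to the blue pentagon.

turn right 97°, forward 5.1 m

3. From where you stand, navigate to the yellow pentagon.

turn right 143°, forward 9.3 m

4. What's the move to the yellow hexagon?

turn left 95°, forward 2.2 m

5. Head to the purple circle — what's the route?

blocked — turn right 165°, forward 5.4 m, then turn right 41°, forward 3.1 m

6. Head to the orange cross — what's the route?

turn right 158°, forward 6.0 m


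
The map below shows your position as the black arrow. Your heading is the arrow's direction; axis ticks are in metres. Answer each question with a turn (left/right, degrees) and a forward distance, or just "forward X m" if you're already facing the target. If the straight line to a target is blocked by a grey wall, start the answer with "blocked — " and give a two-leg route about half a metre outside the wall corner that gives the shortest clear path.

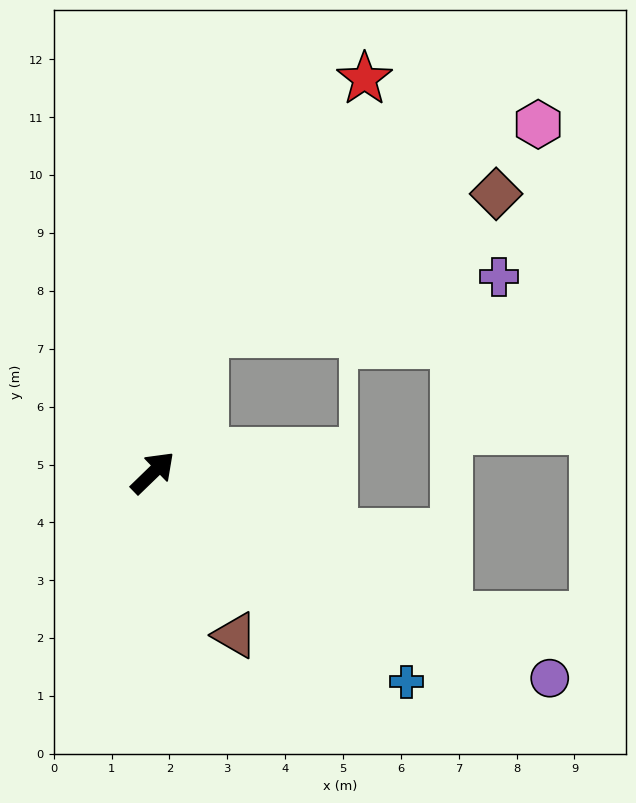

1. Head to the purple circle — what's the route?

turn right 71°, forward 7.7 m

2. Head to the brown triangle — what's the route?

turn right 107°, forward 3.1 m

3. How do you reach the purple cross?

blocked — turn left 26°, forward 2.6 m, then turn right 59°, forward 5.2 m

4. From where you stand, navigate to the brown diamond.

blocked — turn left 26°, forward 2.6 m, then turn right 45°, forward 5.6 m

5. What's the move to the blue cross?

turn right 84°, forward 5.7 m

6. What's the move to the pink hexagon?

blocked — turn left 26°, forward 2.6 m, then turn right 38°, forward 6.8 m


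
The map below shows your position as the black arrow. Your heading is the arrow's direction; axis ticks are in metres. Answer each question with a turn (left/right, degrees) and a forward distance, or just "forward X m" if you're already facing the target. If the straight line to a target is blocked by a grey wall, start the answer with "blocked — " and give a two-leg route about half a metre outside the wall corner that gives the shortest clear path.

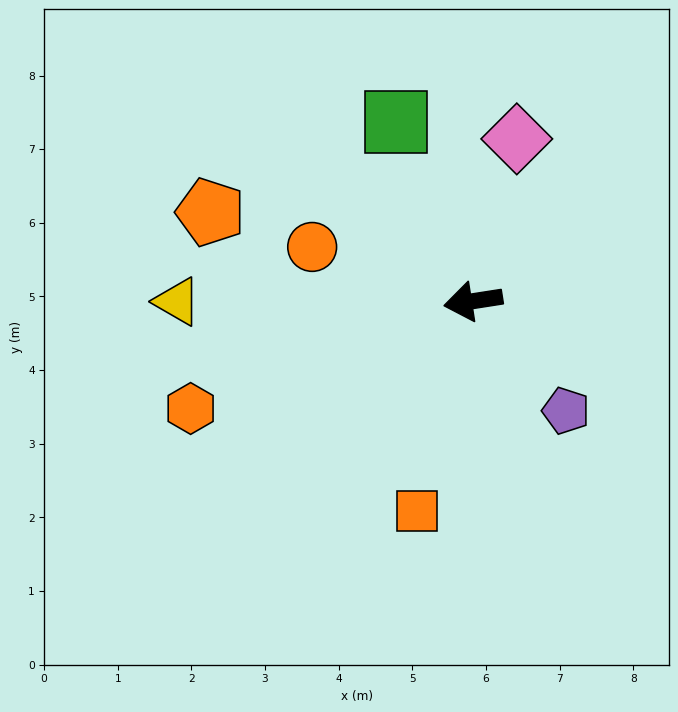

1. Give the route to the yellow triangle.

turn right 9°, forward 4.0 m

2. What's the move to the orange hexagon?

turn left 12°, forward 4.1 m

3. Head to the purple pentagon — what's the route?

turn left 121°, forward 2.0 m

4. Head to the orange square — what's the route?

turn left 66°, forward 2.9 m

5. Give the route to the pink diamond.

turn right 114°, forward 2.3 m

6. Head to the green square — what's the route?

turn right 76°, forward 2.7 m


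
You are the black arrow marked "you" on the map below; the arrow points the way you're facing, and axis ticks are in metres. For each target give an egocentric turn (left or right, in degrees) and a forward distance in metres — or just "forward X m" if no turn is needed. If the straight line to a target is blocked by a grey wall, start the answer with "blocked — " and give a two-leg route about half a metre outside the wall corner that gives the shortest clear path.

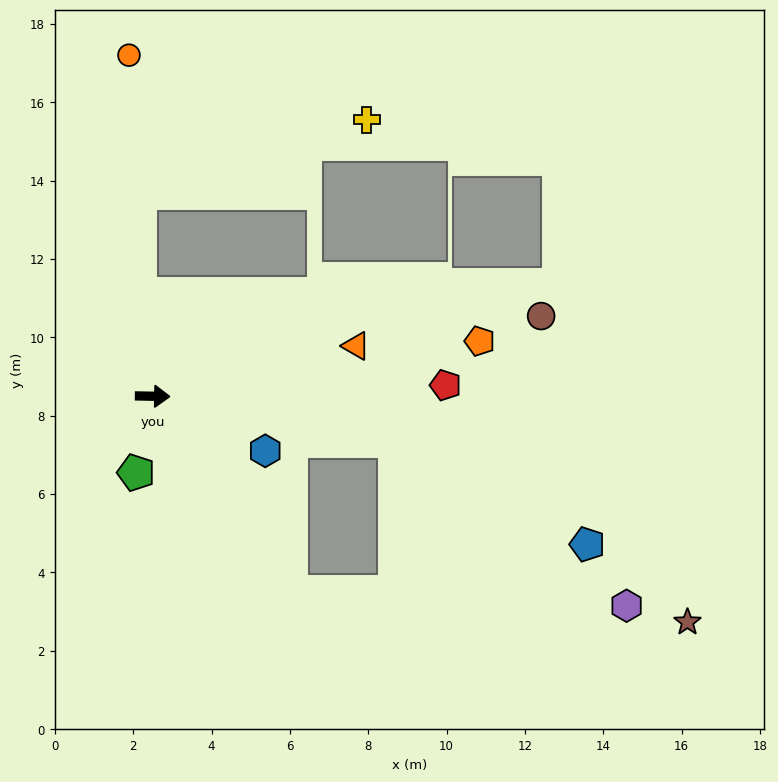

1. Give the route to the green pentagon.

turn right 101°, forward 2.0 m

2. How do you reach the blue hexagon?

turn right 25°, forward 3.2 m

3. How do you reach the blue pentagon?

blocked — turn right 10°, forward 6.3 m, then turn right 17°, forward 5.6 m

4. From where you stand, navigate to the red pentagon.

turn left 3°, forward 7.5 m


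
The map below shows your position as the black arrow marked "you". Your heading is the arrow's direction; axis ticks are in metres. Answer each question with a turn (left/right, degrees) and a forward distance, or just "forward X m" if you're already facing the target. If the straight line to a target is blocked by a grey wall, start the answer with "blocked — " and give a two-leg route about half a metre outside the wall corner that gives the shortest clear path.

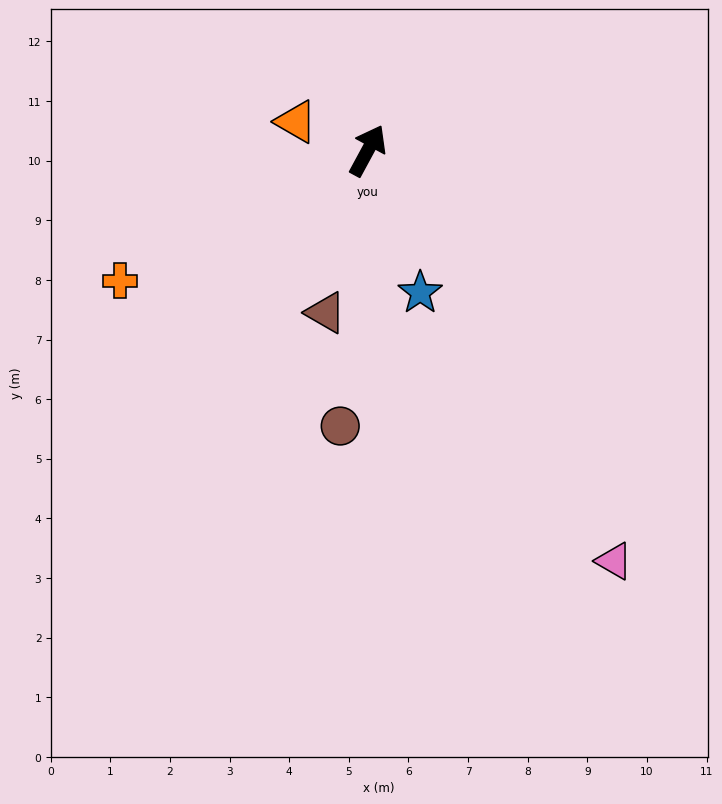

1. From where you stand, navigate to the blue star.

turn right 131°, forward 2.5 m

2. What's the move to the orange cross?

turn left 146°, forward 4.7 m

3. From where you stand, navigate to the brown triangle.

turn right 166°, forward 2.8 m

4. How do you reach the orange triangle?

turn left 97°, forward 1.3 m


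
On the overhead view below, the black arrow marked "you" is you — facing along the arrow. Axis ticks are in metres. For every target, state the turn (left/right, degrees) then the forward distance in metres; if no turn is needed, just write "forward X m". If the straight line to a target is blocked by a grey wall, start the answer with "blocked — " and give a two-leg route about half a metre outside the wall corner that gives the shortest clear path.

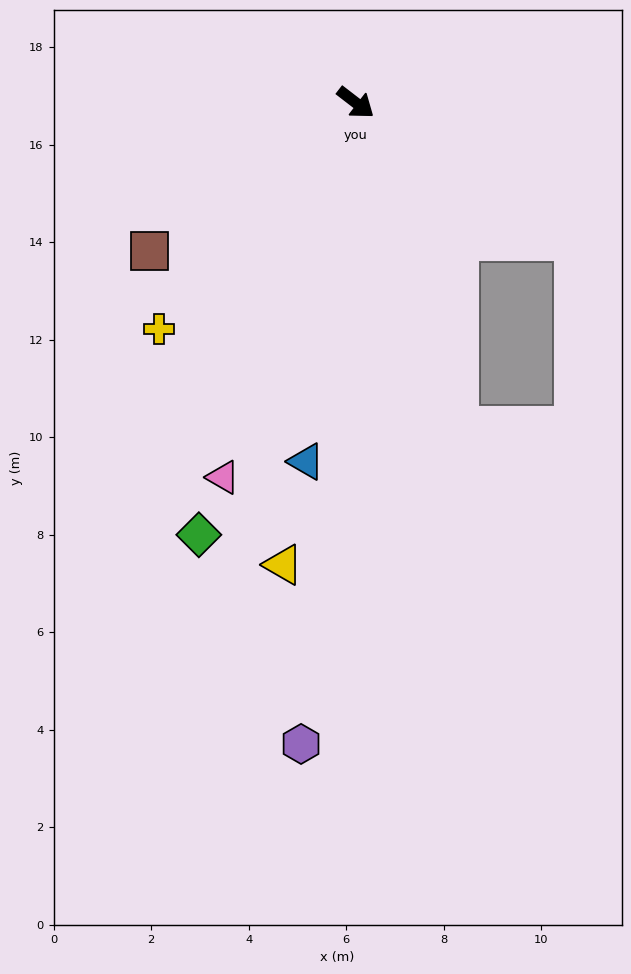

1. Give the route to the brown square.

turn right 107°, forward 5.2 m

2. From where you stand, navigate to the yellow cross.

turn right 93°, forward 6.2 m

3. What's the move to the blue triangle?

turn right 60°, forward 7.4 m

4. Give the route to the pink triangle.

turn right 72°, forward 8.2 m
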